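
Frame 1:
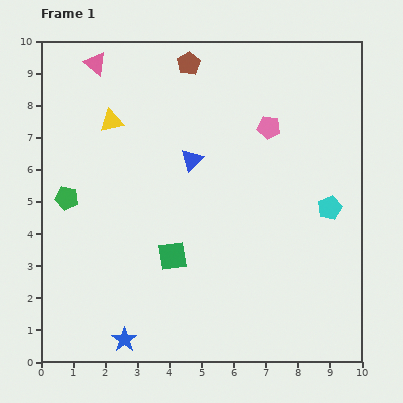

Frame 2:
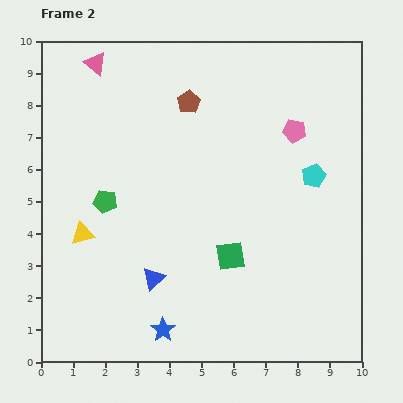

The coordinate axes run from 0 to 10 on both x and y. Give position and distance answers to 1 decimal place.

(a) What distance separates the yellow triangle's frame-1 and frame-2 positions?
3.6

The yellow triangle moved from (2.2, 7.5) to (1.3, 4.0), a distance of √(0.9² + 3.5²) ≈ 3.6.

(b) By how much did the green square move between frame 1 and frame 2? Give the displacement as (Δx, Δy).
(1.8, 0.0)

The green square was at (4.1, 3.3) in frame 1 and (5.9, 3.3) in frame 2.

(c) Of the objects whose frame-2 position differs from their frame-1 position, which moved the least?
the pink pentagon

(moved 0.8)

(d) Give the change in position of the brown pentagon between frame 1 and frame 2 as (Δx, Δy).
(0.0, -1.2)

The brown pentagon was at (4.6, 9.3) in frame 1 and (4.6, 8.1) in frame 2.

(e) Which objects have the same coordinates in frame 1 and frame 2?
the pink triangle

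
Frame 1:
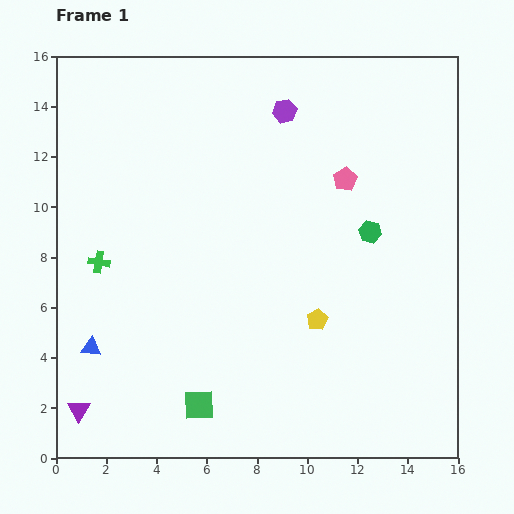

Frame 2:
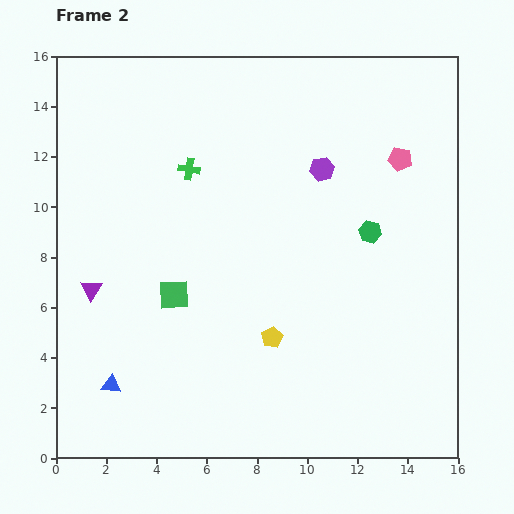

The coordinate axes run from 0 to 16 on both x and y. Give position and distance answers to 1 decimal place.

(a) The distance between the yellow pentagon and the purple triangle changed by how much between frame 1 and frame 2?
-2.8

Distance in frame 1: 10.2. Distance in frame 2: 7.4.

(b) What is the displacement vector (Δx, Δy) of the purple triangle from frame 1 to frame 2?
(0.5, 4.8)

The purple triangle was at (0.9, 1.9) in frame 1 and (1.4, 6.7) in frame 2.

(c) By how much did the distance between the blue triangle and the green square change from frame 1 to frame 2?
-0.5

Distance in frame 1: 4.9. Distance in frame 2: 4.4.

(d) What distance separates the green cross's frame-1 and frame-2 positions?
5.2

The green cross moved from (1.7, 7.8) to (5.3, 11.5), a distance of √(3.6² + 3.7²) ≈ 5.2.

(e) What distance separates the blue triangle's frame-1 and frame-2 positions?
1.7

The blue triangle moved from (1.4, 4.4) to (2.2, 2.9), a distance of √(0.8² + 1.5²) ≈ 1.7.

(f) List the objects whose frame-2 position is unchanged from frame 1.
the green hexagon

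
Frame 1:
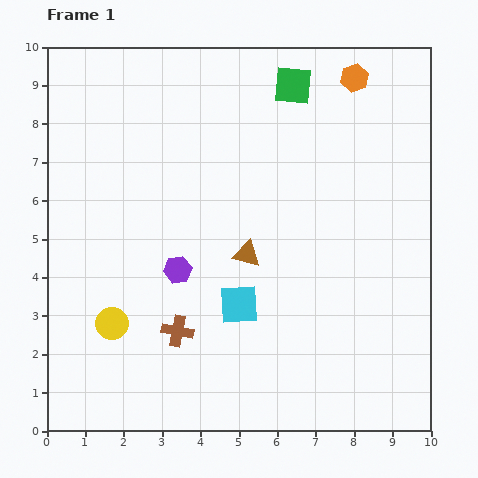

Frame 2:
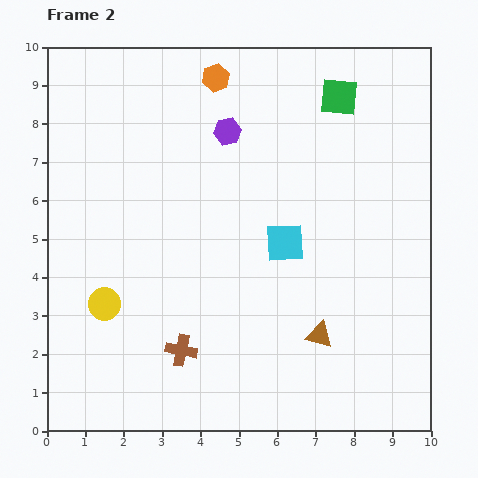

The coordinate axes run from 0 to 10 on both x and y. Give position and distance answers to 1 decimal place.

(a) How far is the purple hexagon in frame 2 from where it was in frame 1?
3.8

The purple hexagon moved from (3.4, 4.2) to (4.7, 7.8), a distance of √(1.3² + 3.6²) ≈ 3.8.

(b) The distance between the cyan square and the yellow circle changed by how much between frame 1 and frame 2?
+1.7

Distance in frame 1: 3.3. Distance in frame 2: 5.0.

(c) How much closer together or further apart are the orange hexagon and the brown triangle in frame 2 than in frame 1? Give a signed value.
+1.8

Distance in frame 1: 5.4. Distance in frame 2: 7.2.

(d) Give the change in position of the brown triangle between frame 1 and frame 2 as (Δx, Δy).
(1.9, -2.1)

The brown triangle was at (5.2, 4.6) in frame 1 and (7.1, 2.5) in frame 2.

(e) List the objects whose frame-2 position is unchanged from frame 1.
none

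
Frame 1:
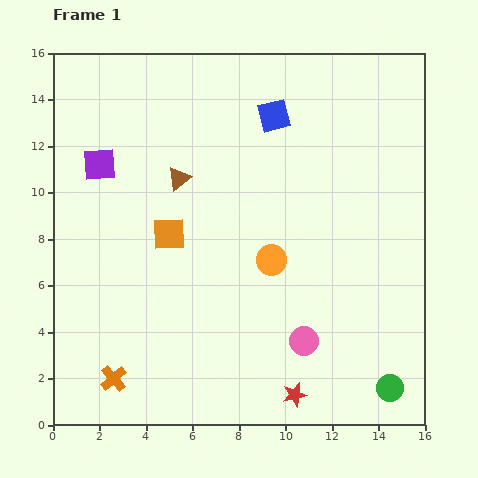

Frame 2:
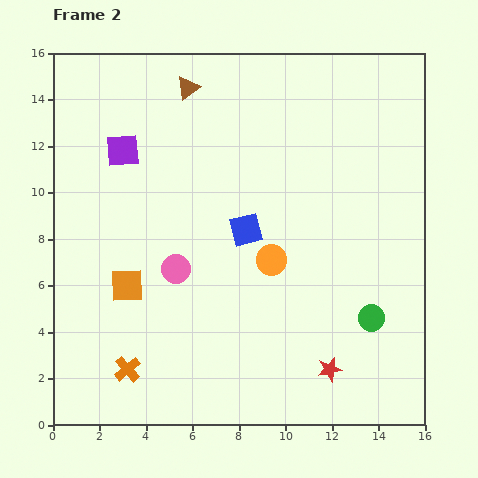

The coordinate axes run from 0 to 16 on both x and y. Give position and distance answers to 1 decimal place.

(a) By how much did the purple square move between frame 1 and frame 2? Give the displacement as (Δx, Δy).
(1.0, 0.6)

The purple square was at (2.0, 11.2) in frame 1 and (3.0, 11.8) in frame 2.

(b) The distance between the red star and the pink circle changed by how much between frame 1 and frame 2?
+5.6

Distance in frame 1: 2.3. Distance in frame 2: 7.9.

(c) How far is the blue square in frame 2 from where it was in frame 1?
5.0

The blue square moved from (9.5, 13.3) to (8.3, 8.4), a distance of √(1.2² + 4.9²) ≈ 5.0.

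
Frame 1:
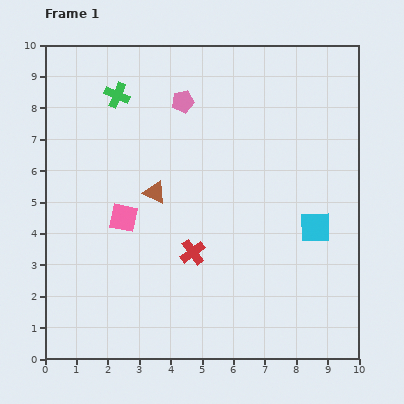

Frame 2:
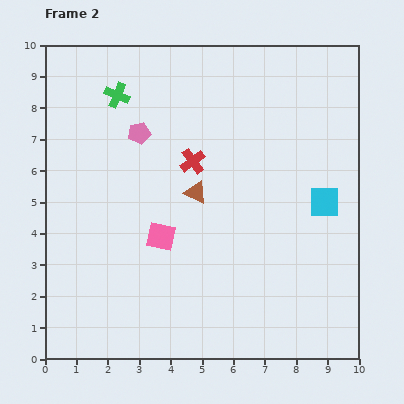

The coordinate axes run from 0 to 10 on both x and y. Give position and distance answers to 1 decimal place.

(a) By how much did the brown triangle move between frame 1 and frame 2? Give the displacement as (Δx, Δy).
(1.3, 0.0)

The brown triangle was at (3.5, 5.3) in frame 1 and (4.8, 5.3) in frame 2.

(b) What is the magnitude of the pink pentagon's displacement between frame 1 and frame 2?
1.7

The pink pentagon moved from (4.4, 8.2) to (3.0, 7.2), a distance of √(1.4² + 1.0²) ≈ 1.7.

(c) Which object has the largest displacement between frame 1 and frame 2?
the red cross

(moved 2.9; next 1.7)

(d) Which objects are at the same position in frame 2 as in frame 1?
the green cross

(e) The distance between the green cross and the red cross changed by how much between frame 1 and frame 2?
-2.3

Distance in frame 1: 5.5. Distance in frame 2: 3.2.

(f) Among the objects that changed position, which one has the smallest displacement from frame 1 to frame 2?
the cyan square

(moved 0.9)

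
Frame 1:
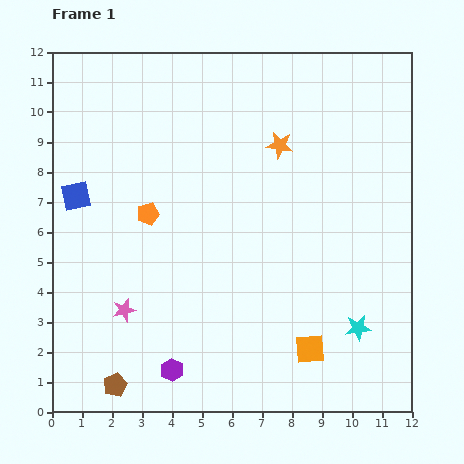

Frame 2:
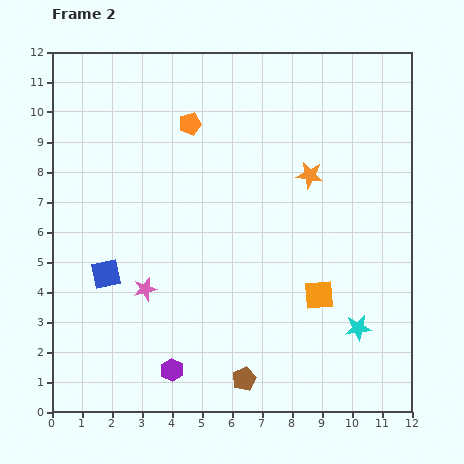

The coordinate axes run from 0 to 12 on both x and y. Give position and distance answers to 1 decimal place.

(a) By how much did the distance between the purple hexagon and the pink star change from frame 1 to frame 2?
+0.2

Distance in frame 1: 2.6. Distance in frame 2: 2.8.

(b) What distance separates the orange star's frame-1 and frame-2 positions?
1.4

The orange star moved from (7.6, 8.9) to (8.6, 7.9), a distance of √(1.0² + 1.0²) ≈ 1.4.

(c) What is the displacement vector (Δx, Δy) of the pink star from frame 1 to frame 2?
(0.7, 0.7)

The pink star was at (2.4, 3.4) in frame 1 and (3.1, 4.1) in frame 2.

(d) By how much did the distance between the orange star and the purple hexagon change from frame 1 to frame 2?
-0.3

Distance in frame 1: 8.3. Distance in frame 2: 8.0.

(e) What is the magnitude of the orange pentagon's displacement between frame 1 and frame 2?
3.3

The orange pentagon moved from (3.2, 6.6) to (4.6, 9.6), a distance of √(1.4² + 3.0²) ≈ 3.3.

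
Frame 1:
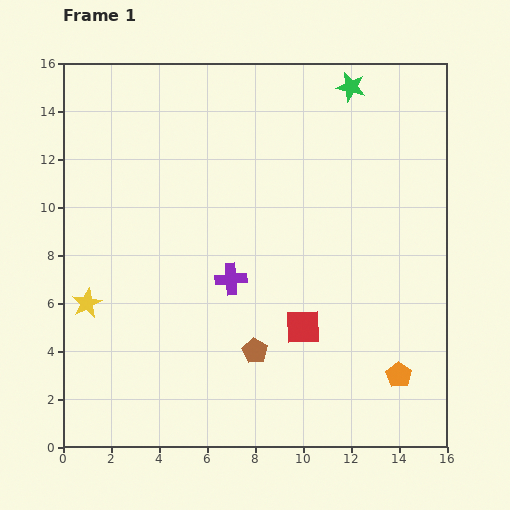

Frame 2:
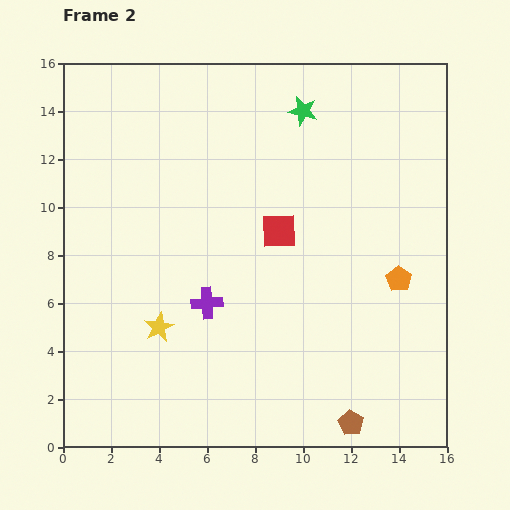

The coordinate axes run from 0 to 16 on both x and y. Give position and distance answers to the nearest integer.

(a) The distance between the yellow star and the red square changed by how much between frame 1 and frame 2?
-3

Distance in frame 1: 9. Distance in frame 2: 6.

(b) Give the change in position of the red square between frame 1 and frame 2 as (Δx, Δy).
(-1, 4)

The red square was at (10, 5) in frame 1 and (9, 9) in frame 2.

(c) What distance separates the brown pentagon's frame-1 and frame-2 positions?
5

The brown pentagon moved from (8, 4) to (12, 1), a distance of √(4² + 3²) ≈ 5.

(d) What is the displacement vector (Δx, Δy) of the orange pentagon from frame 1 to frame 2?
(0, 4)

The orange pentagon was at (14, 3) in frame 1 and (14, 7) in frame 2.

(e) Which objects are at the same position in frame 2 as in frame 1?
none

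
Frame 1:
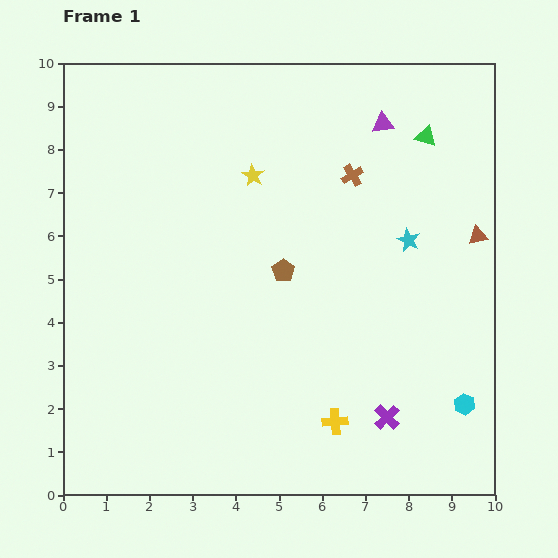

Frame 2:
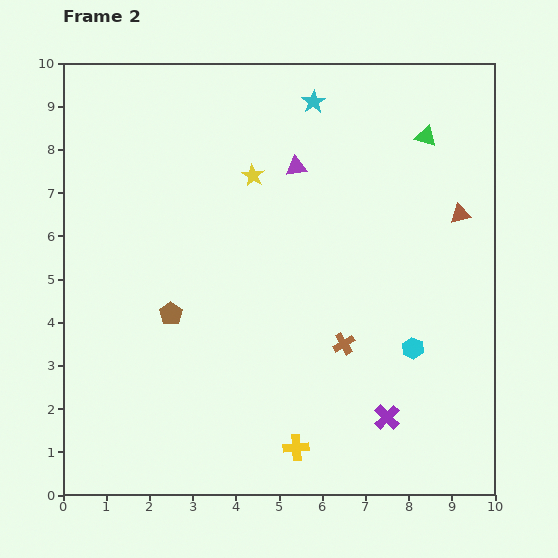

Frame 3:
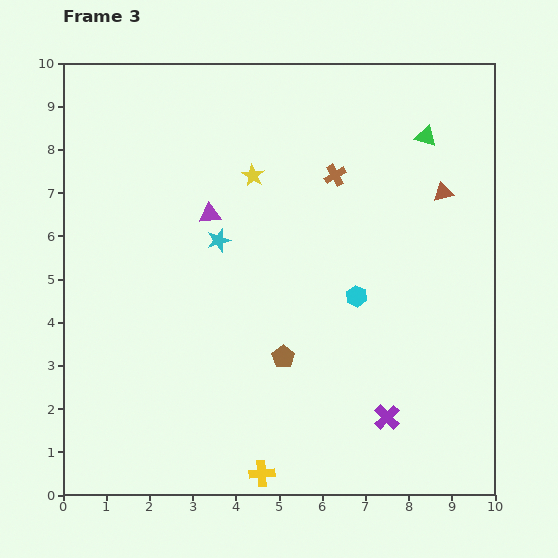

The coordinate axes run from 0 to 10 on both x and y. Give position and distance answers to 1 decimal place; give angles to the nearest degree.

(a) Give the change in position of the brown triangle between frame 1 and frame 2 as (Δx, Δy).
(-0.4, 0.5)

The brown triangle was at (9.6, 6.0) in frame 1 and (9.2, 6.5) in frame 2.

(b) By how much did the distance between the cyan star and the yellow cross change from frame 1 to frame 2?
+3.5

Distance in frame 1: 4.5. Distance in frame 2: 8.0.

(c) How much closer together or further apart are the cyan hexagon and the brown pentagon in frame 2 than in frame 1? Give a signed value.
+0.5

Distance in frame 1: 5.2. Distance in frame 2: 5.7.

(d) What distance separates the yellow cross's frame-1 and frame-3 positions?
2.1

The yellow cross moved from (6.3, 1.7) to (4.6, 0.5), a distance of √(1.7² + 1.2²) ≈ 2.1.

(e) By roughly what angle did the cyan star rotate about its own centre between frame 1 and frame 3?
30° clockwise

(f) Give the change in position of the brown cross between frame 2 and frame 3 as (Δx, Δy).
(-0.2, 3.9)

The brown cross was at (6.5, 3.5) in frame 2 and (6.3, 7.4) in frame 3.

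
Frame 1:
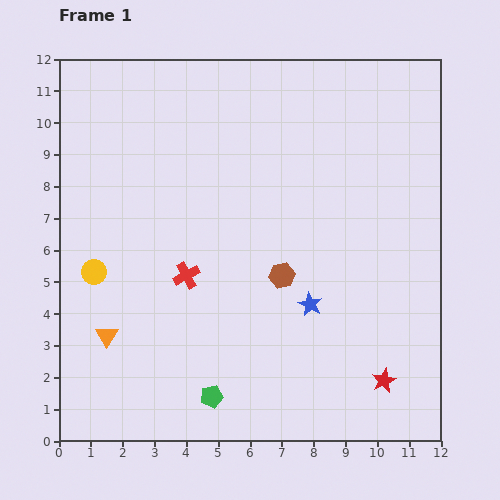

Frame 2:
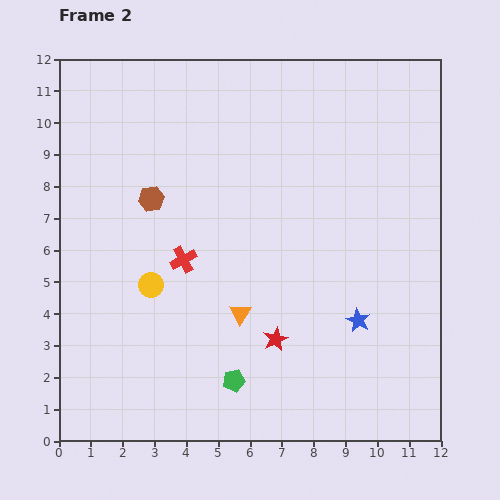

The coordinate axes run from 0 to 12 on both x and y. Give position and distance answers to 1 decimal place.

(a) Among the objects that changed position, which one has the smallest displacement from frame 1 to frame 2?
the red cross

(moved 0.5)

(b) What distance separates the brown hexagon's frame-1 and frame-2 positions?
4.8

The brown hexagon moved from (7.0, 5.2) to (2.9, 7.6), a distance of √(4.1² + 2.4²) ≈ 4.8.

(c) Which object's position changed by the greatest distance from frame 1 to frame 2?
the brown hexagon

(moved 4.8; next 4.3)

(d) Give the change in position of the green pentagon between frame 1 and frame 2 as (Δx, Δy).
(0.7, 0.5)

The green pentagon was at (4.8, 1.4) in frame 1 and (5.5, 1.9) in frame 2.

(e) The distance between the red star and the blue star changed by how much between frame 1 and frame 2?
-0.6

Distance in frame 1: 3.3. Distance in frame 2: 2.7.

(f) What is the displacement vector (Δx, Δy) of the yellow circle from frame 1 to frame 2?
(1.8, -0.4)

The yellow circle was at (1.1, 5.3) in frame 1 and (2.9, 4.9) in frame 2.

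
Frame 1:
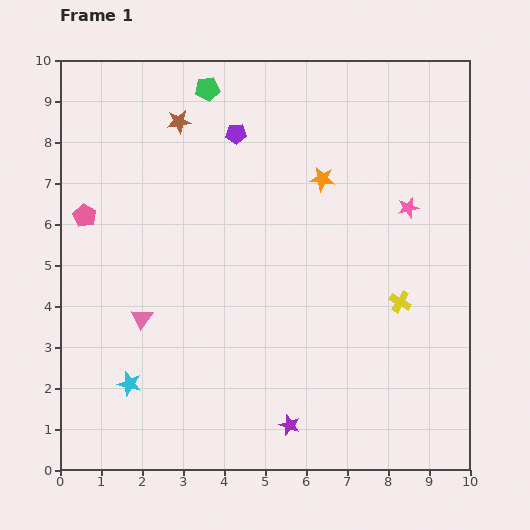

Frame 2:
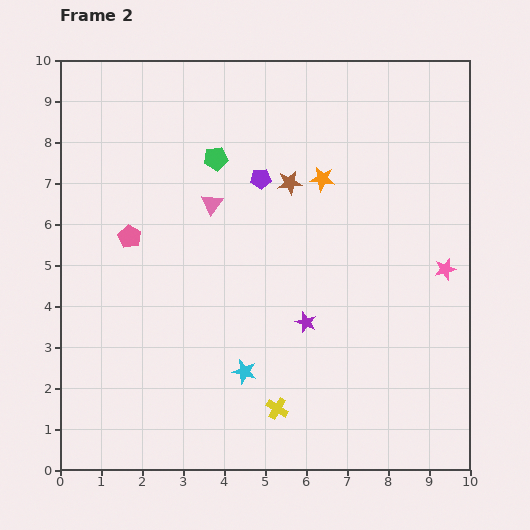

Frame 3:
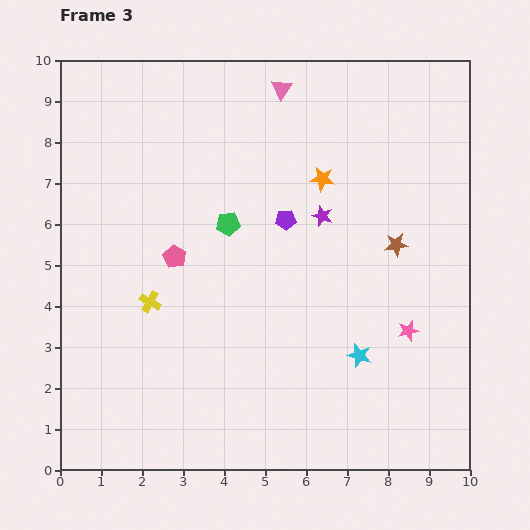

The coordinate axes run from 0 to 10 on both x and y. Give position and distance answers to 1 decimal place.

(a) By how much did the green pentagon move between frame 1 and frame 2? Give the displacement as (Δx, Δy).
(0.2, -1.7)

The green pentagon was at (3.6, 9.3) in frame 1 and (3.8, 7.6) in frame 2.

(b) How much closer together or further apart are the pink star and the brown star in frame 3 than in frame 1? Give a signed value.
-3.9

Distance in frame 1: 6.0. Distance in frame 3: 2.1.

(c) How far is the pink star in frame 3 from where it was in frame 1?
3.0

The pink star moved from (8.5, 6.4) to (8.5, 3.4), a distance of √(0.0² + 3.0²) ≈ 3.0.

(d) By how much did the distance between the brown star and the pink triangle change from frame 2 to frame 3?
+2.7

Distance in frame 2: 2.0. Distance in frame 3: 4.7.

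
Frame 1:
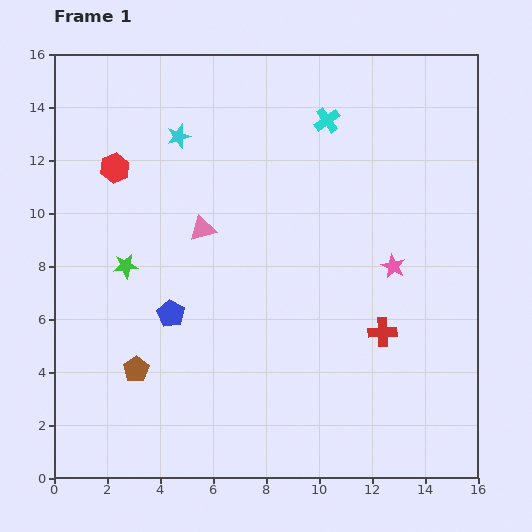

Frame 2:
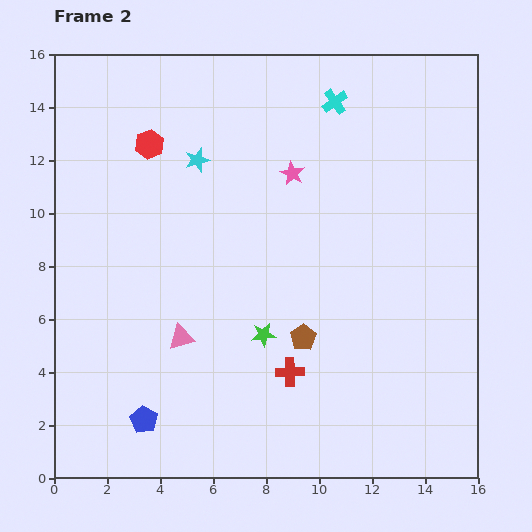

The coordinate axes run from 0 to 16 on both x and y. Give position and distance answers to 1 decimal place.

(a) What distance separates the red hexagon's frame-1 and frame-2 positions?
1.6

The red hexagon moved from (2.3, 11.7) to (3.6, 12.6), a distance of √(1.3² + 0.9²) ≈ 1.6.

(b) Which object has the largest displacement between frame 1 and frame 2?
the brown pentagon

(moved 6.4; next 5.8)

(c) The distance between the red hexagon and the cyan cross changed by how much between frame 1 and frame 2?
-1.0

Distance in frame 1: 8.2. Distance in frame 2: 7.2.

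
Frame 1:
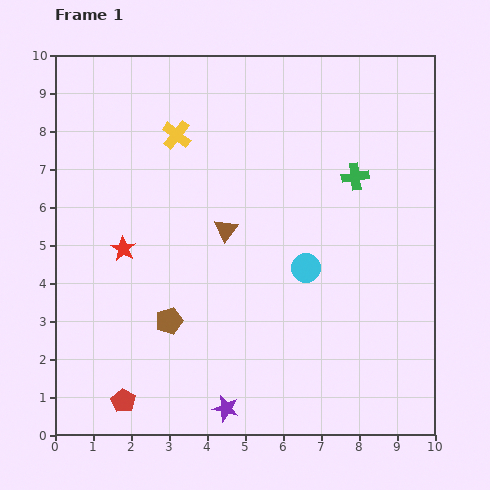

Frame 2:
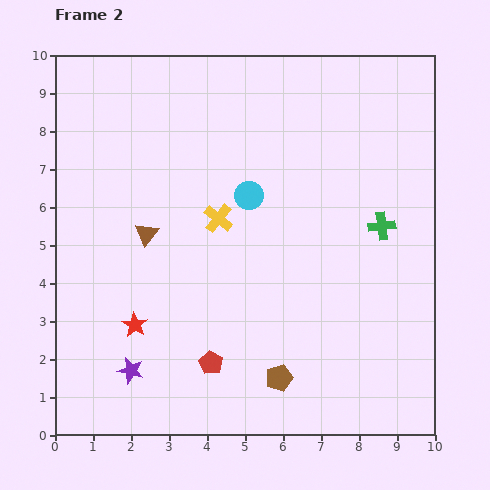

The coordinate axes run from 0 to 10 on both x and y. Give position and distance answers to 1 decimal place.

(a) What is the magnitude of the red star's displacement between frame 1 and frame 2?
2.0

The red star moved from (1.8, 4.9) to (2.1, 2.9), a distance of √(0.3² + 2.0²) ≈ 2.0.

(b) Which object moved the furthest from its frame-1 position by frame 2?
the brown pentagon

(moved 3.3; next 2.7)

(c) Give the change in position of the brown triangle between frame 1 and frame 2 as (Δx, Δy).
(-2.1, -0.1)

The brown triangle was at (4.5, 5.4) in frame 1 and (2.4, 5.3) in frame 2.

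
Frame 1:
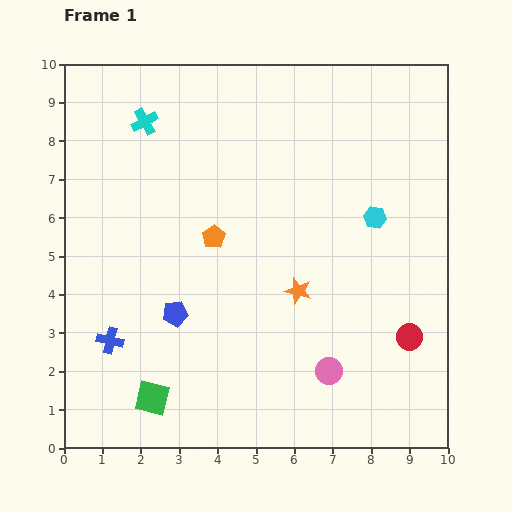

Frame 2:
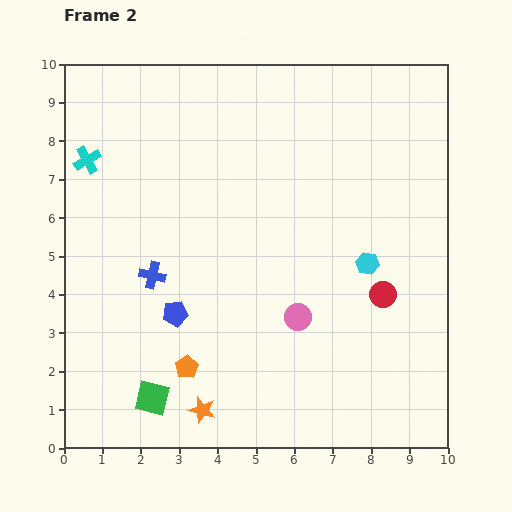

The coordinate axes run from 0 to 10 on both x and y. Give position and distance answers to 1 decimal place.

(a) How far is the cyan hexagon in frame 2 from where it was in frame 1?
1.2

The cyan hexagon moved from (8.1, 6.0) to (7.9, 4.8), a distance of √(0.2² + 1.2²) ≈ 1.2.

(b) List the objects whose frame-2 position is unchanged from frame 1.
the blue pentagon, the green square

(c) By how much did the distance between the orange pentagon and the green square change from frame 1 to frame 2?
-3.3

Distance in frame 1: 4.5. Distance in frame 2: 1.2.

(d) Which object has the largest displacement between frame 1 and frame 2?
the orange star

(moved 4.0; next 3.5)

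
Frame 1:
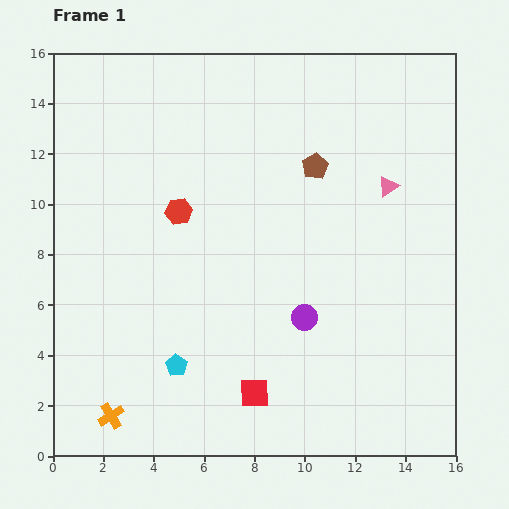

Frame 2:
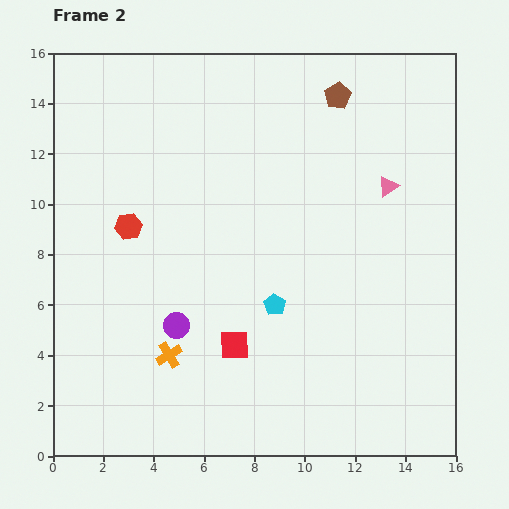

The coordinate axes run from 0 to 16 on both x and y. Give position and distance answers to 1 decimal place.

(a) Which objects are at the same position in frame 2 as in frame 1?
the pink triangle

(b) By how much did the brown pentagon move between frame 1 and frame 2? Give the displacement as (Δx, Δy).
(0.9, 2.8)

The brown pentagon was at (10.4, 11.5) in frame 1 and (11.3, 14.3) in frame 2.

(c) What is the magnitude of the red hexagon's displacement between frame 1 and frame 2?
2.1

The red hexagon moved from (5.0, 9.7) to (3.0, 9.1), a distance of √(2.0² + 0.6²) ≈ 2.1.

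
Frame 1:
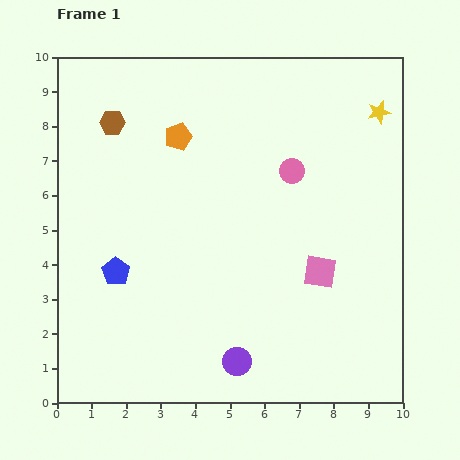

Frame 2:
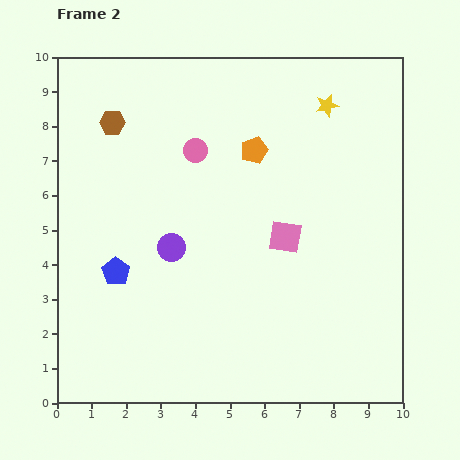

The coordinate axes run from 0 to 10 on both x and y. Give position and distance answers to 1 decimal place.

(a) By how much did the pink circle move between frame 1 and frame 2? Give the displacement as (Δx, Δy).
(-2.8, 0.6)

The pink circle was at (6.8, 6.7) in frame 1 and (4.0, 7.3) in frame 2.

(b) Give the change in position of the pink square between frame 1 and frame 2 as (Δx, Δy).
(-1.0, 1.0)

The pink square was at (7.6, 3.8) in frame 1 and (6.6, 4.8) in frame 2.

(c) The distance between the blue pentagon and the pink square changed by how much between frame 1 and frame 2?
-0.9

Distance in frame 1: 5.9. Distance in frame 2: 5.0.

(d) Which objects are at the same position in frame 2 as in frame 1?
the brown hexagon, the blue pentagon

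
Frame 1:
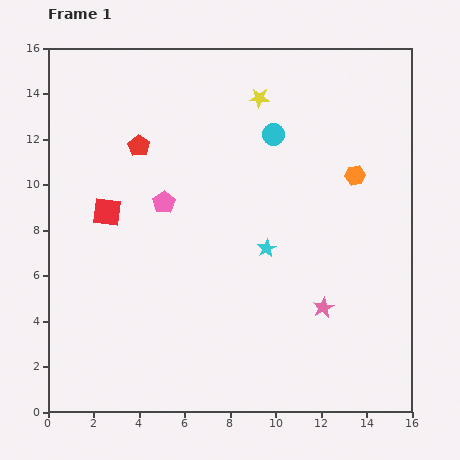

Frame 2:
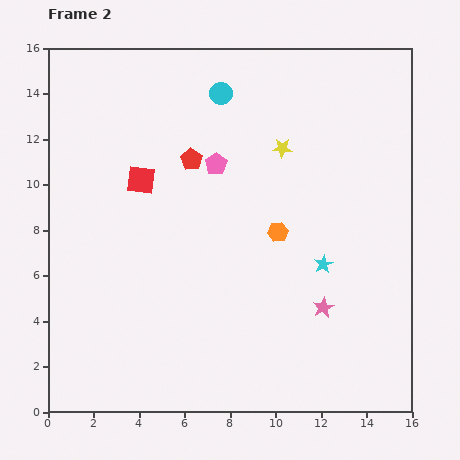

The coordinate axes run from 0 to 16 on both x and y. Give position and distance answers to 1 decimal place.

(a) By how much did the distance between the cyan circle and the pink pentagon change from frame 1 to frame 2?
-2.6

Distance in frame 1: 5.7. Distance in frame 2: 3.1.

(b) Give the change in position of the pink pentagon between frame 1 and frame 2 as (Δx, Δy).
(2.3, 1.7)

The pink pentagon was at (5.1, 9.2) in frame 1 and (7.4, 10.9) in frame 2.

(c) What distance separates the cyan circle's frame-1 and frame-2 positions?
2.9

The cyan circle moved from (9.9, 12.2) to (7.6, 14.0), a distance of √(2.3² + 1.8²) ≈ 2.9.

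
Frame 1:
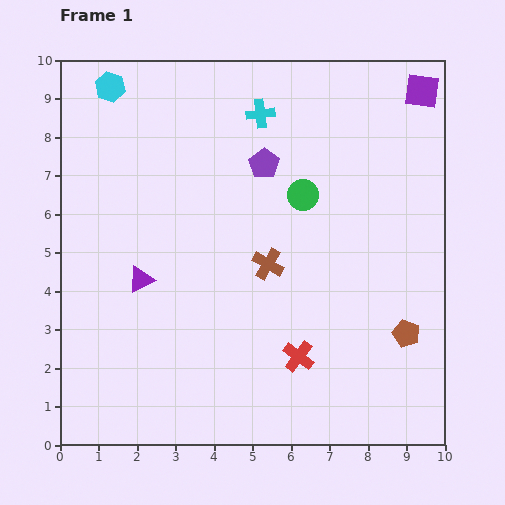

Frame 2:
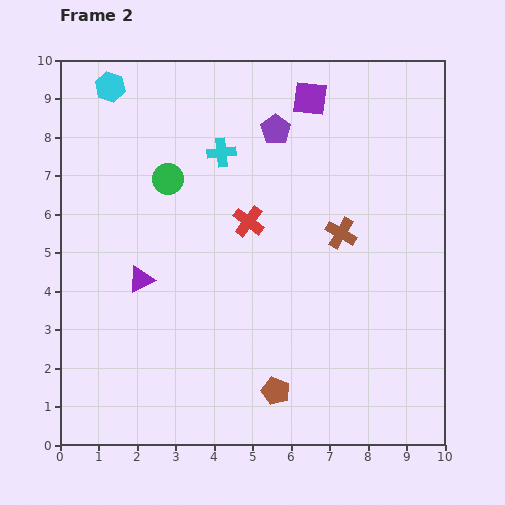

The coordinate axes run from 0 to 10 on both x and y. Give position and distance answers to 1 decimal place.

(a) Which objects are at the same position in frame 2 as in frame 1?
the cyan hexagon, the purple triangle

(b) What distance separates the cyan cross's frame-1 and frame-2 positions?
1.4

The cyan cross moved from (5.2, 8.6) to (4.2, 7.6), a distance of √(1.0² + 1.0²) ≈ 1.4.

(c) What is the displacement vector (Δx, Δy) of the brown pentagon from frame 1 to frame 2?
(-3.4, -1.5)

The brown pentagon was at (9.0, 2.9) in frame 1 and (5.6, 1.4) in frame 2.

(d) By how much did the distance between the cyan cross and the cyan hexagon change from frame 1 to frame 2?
-0.6

Distance in frame 1: 4.0. Distance in frame 2: 3.4.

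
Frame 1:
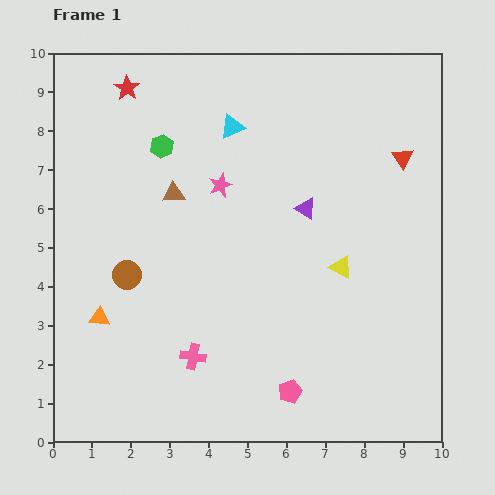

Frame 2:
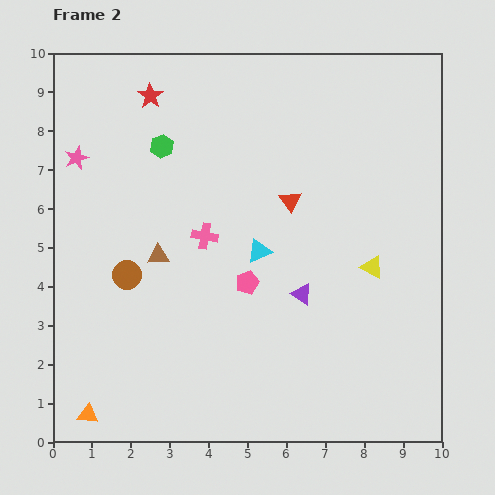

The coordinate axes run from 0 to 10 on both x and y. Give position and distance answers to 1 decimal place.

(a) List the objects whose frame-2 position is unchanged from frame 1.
the green hexagon, the brown circle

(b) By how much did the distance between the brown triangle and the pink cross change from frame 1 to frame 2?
-2.9

Distance in frame 1: 4.2. Distance in frame 2: 1.3.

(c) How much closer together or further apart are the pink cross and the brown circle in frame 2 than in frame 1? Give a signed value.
-0.5

Distance in frame 1: 2.7. Distance in frame 2: 2.2.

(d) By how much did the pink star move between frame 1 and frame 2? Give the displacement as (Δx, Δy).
(-3.7, 0.7)

The pink star was at (4.3, 6.6) in frame 1 and (0.6, 7.3) in frame 2.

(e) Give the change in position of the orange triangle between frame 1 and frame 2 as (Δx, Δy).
(-0.3, -2.5)

The orange triangle was at (1.2, 3.2) in frame 1 and (0.9, 0.7) in frame 2.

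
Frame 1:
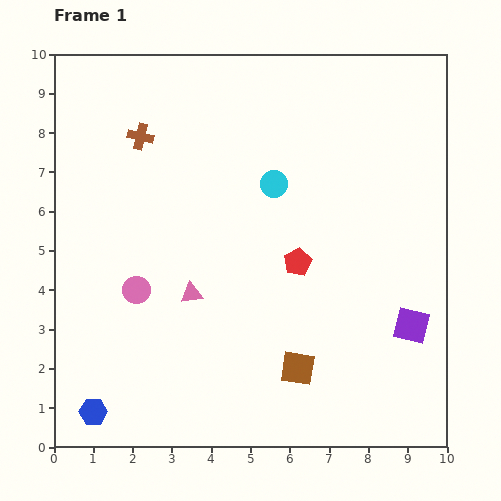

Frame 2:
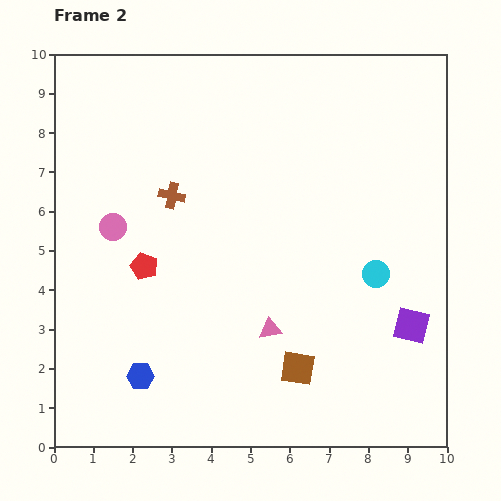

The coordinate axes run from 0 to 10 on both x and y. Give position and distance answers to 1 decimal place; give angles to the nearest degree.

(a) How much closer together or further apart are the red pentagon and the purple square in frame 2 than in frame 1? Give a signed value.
+3.7

Distance in frame 1: 3.3. Distance in frame 2: 7.0.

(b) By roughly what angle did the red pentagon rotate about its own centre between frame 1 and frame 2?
22° counter-clockwise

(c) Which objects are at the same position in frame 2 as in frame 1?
the purple square, the brown square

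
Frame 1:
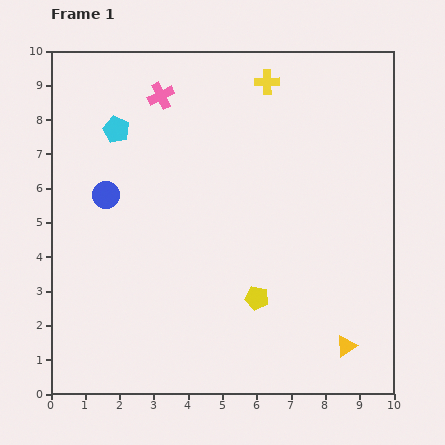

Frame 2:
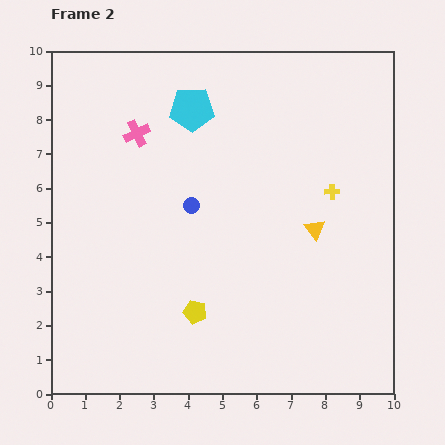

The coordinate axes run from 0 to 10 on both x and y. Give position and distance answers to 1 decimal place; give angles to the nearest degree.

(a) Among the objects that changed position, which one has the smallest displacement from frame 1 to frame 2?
the pink cross

(moved 1.3)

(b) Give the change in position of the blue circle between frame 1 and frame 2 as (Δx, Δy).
(2.5, -0.3)

The blue circle was at (1.6, 5.8) in frame 1 and (4.1, 5.5) in frame 2.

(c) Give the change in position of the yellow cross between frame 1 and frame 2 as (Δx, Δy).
(1.9, -3.2)

The yellow cross was at (6.3, 9.1) in frame 1 and (8.2, 5.9) in frame 2.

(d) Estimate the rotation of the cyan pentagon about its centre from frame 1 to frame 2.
26° counter-clockwise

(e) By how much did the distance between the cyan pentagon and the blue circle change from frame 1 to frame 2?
+0.9

Distance in frame 1: 1.9. Distance in frame 2: 2.8.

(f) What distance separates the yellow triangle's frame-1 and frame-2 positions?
3.5

The yellow triangle moved from (8.6, 1.4) to (7.7, 4.8), a distance of √(0.9² + 3.4²) ≈ 3.5.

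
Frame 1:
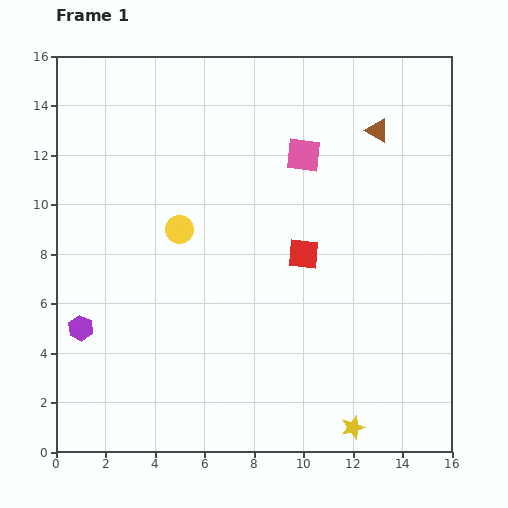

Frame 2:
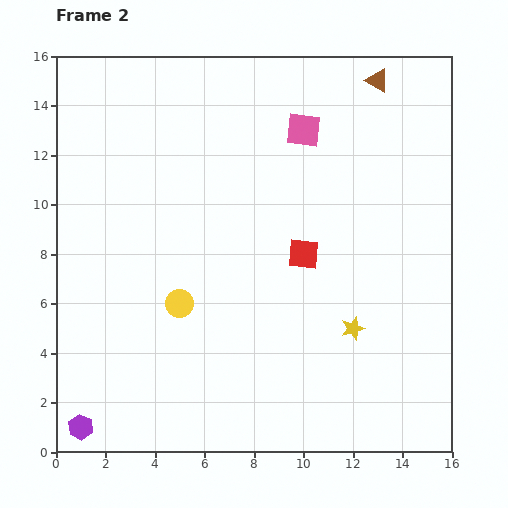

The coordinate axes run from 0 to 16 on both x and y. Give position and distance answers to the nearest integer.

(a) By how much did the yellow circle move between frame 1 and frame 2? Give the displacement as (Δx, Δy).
(0, -3)

The yellow circle was at (5, 9) in frame 1 and (5, 6) in frame 2.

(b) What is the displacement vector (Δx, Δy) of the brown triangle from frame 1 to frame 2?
(0, 2)

The brown triangle was at (13, 13) in frame 1 and (13, 15) in frame 2.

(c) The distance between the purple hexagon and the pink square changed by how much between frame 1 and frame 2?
+4

Distance in frame 1: 11. Distance in frame 2: 15.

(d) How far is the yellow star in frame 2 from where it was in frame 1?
4

The yellow star moved from (12, 1) to (12, 5), a distance of √(0² + 4²) ≈ 4.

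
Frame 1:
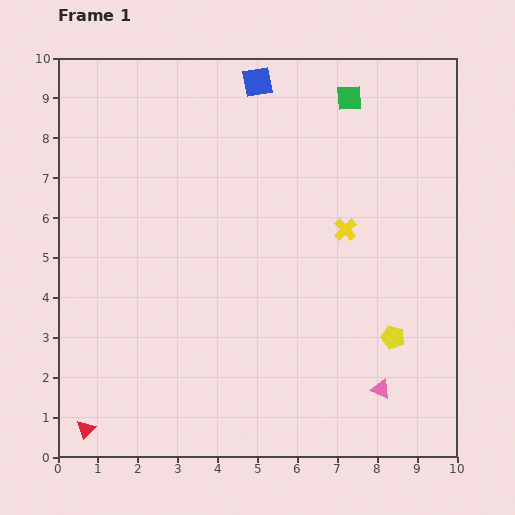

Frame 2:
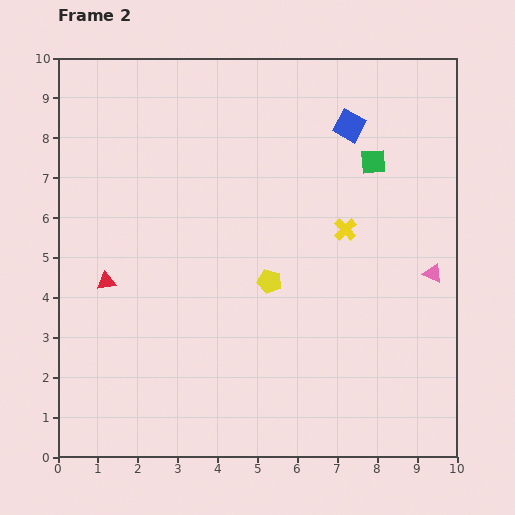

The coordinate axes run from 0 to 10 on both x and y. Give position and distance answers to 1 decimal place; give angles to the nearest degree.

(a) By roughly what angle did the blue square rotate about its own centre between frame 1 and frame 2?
39° clockwise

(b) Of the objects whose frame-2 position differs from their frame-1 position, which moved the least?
the green square

(moved 1.7)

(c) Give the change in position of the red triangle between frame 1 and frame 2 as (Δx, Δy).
(0.5, 3.7)

The red triangle was at (0.7, 0.7) in frame 1 and (1.2, 4.4) in frame 2.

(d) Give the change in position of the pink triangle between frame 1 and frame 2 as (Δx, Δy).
(1.3, 2.9)

The pink triangle was at (8.1, 1.7) in frame 1 and (9.4, 4.6) in frame 2.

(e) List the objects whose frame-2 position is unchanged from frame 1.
the yellow cross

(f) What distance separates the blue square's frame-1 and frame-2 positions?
2.5

The blue square moved from (5.0, 9.4) to (7.3, 8.3), a distance of √(2.3² + 1.1²) ≈ 2.5.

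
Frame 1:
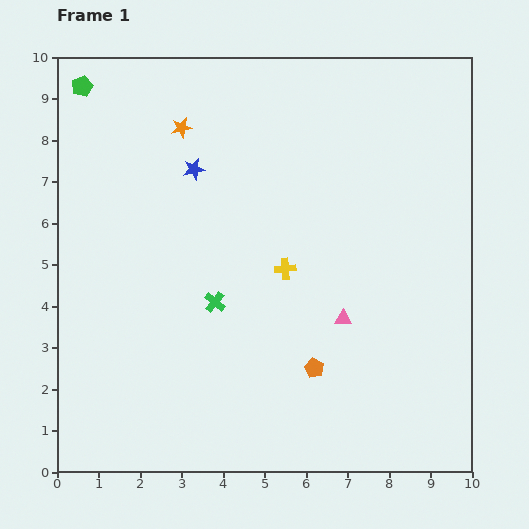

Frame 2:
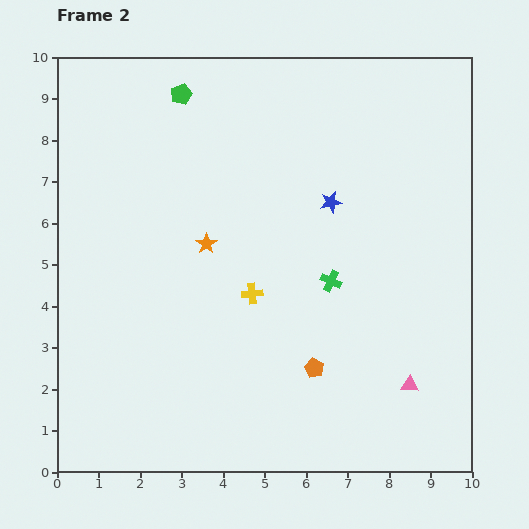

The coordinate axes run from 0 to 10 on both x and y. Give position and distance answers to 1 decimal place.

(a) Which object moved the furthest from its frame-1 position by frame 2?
the blue star

(moved 3.4; next 2.9)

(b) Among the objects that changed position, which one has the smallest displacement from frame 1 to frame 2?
the yellow cross

(moved 1.0)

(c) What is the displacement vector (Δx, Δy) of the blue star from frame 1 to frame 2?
(3.3, -0.8)

The blue star was at (3.3, 7.3) in frame 1 and (6.6, 6.5) in frame 2.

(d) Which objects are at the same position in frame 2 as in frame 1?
the orange pentagon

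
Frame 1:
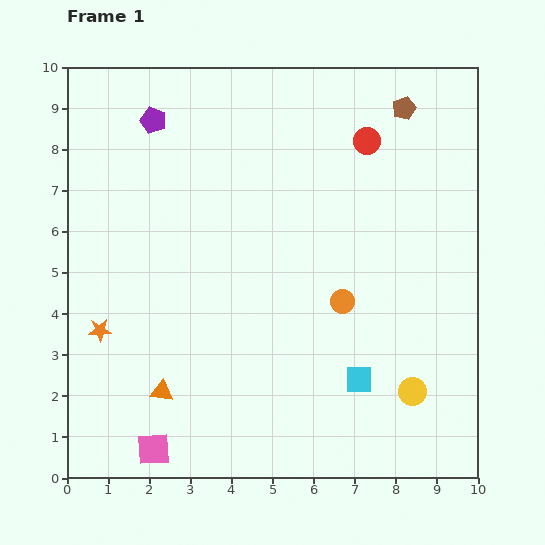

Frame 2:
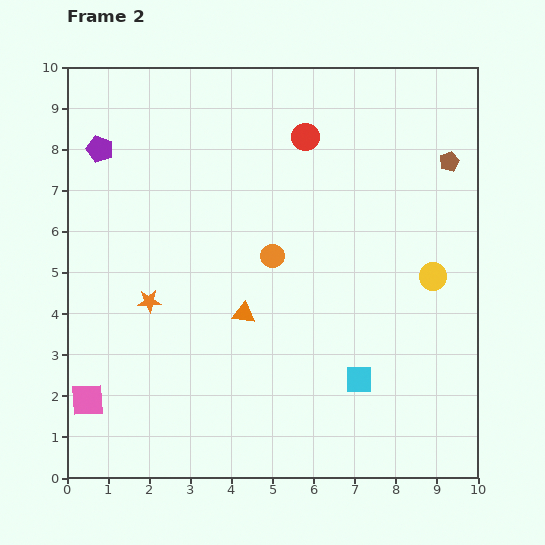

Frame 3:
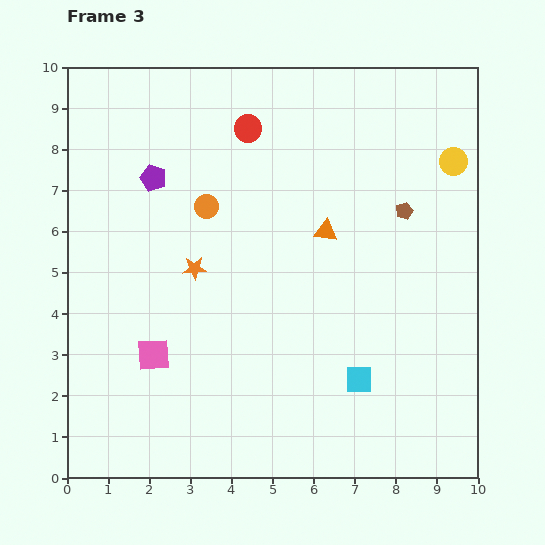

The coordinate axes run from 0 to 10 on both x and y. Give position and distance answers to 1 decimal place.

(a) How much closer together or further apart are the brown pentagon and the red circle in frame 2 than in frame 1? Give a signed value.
+2.4

Distance in frame 1: 1.2. Distance in frame 2: 3.6.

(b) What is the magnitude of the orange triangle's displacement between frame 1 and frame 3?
5.6

The orange triangle moved from (2.3, 2.1) to (6.3, 6.0), a distance of √(4.0² + 3.9²) ≈ 5.6.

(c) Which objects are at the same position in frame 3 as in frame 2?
the cyan square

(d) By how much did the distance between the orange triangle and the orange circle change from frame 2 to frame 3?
+1.4

Distance in frame 2: 1.6. Distance in frame 3: 3.0.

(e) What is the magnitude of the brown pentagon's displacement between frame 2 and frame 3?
1.6

The brown pentagon moved from (9.3, 7.7) to (8.2, 6.5), a distance of √(1.1² + 1.2²) ≈ 1.6.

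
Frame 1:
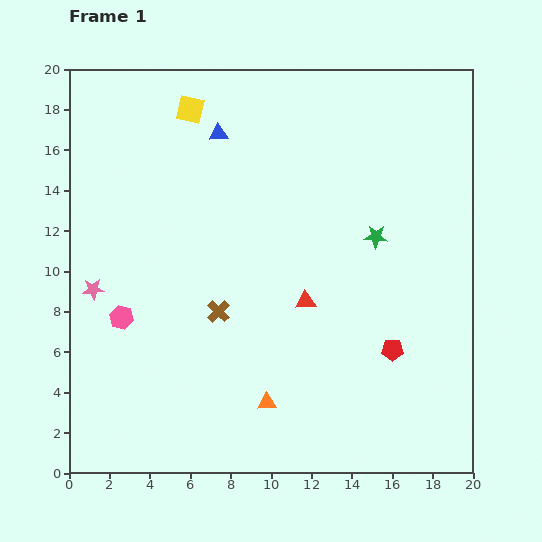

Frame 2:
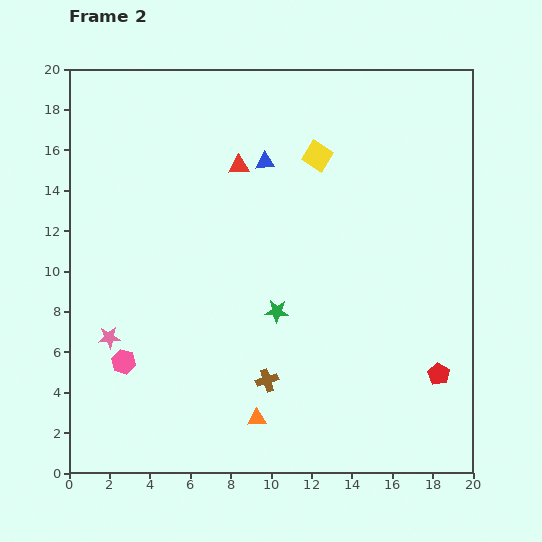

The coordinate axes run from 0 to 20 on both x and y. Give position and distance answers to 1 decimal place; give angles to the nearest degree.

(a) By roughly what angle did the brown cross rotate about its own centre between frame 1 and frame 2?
28° clockwise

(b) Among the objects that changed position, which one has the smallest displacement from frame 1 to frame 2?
the orange triangle

(moved 0.9)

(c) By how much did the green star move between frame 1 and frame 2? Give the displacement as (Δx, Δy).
(-4.9, -3.7)

The green star was at (15.2, 11.7) in frame 1 and (10.3, 8.0) in frame 2.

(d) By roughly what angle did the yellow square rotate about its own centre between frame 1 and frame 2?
19° clockwise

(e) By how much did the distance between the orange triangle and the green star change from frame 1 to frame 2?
-4.4

Distance in frame 1: 9.8. Distance in frame 2: 5.4.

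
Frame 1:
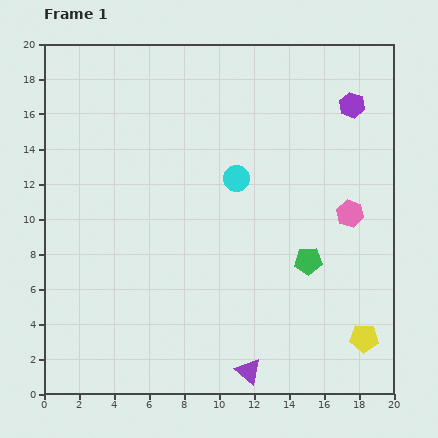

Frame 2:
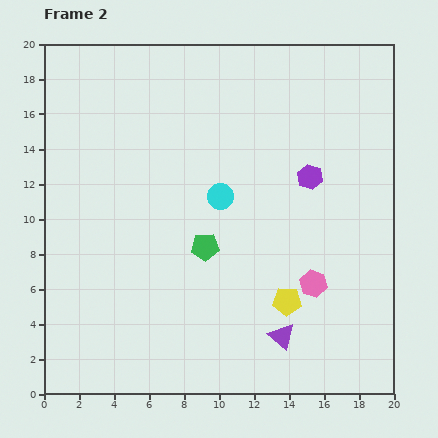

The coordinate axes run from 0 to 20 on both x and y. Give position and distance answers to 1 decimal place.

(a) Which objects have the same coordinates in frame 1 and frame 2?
none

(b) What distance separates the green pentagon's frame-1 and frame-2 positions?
6.0

The green pentagon moved from (15.1, 7.6) to (9.2, 8.4), a distance of √(5.9² + 0.8²) ≈ 6.0.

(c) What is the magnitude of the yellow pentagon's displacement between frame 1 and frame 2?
4.9

The yellow pentagon moved from (18.3, 3.2) to (13.9, 5.3), a distance of √(4.4² + 2.1²) ≈ 4.9.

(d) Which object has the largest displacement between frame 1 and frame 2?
the green pentagon

(moved 6.0; next 4.9)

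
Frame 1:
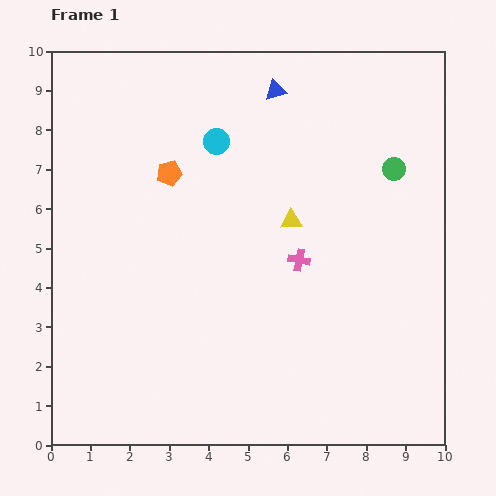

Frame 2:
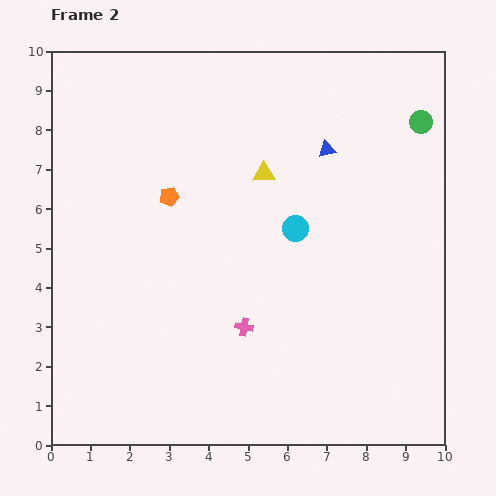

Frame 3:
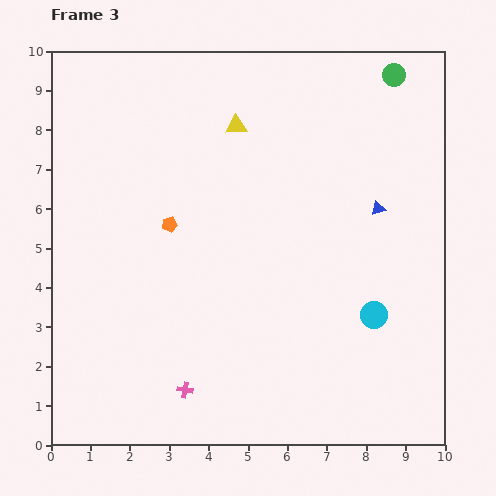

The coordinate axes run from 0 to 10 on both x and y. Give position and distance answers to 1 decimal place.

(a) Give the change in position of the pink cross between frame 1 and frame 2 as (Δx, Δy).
(-1.4, -1.7)

The pink cross was at (6.3, 4.7) in frame 1 and (4.9, 3.0) in frame 2.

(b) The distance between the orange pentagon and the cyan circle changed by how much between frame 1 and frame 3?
+4.3

Distance in frame 1: 1.4. Distance in frame 3: 5.7.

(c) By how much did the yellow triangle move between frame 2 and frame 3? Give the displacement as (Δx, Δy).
(-0.7, 1.2)

The yellow triangle was at (5.4, 6.9) in frame 2 and (4.7, 8.1) in frame 3.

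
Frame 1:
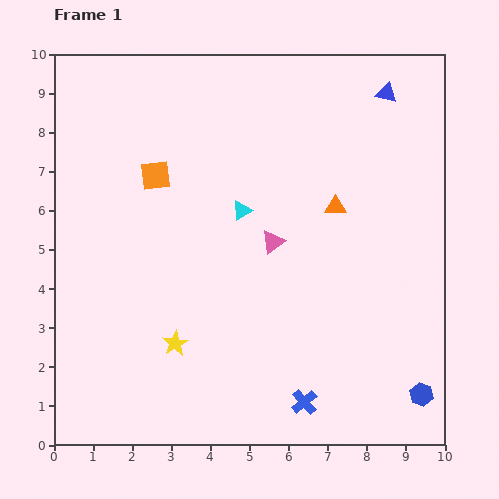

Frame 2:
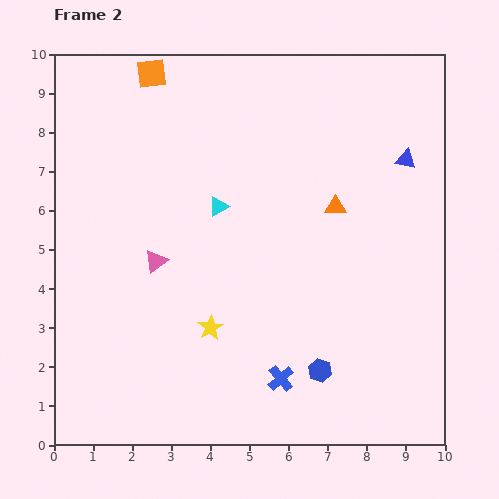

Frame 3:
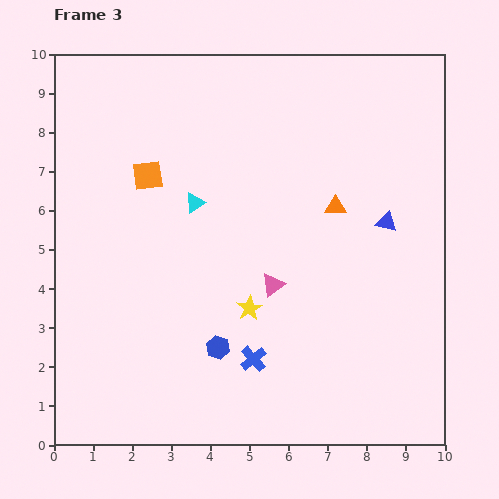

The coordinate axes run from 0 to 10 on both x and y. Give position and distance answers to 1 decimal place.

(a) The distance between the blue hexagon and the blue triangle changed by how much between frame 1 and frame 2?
-2.0

Distance in frame 1: 7.8. Distance in frame 2: 5.8.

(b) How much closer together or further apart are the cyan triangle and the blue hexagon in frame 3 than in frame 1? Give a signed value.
-2.9

Distance in frame 1: 6.6. Distance in frame 3: 3.7.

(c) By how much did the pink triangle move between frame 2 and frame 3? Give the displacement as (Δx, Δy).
(3.0, -0.6)

The pink triangle was at (2.6, 4.7) in frame 2 and (5.6, 4.1) in frame 3.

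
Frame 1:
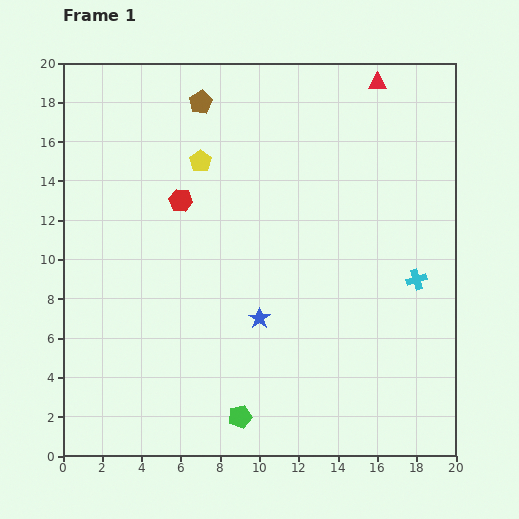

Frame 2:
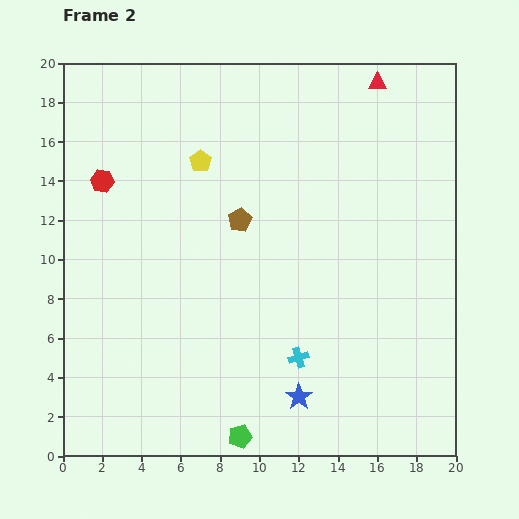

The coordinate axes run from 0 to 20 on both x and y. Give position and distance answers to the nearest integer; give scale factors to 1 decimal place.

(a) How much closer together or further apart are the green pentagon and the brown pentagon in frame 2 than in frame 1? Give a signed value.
-5

Distance in frame 1: 16. Distance in frame 2: 11.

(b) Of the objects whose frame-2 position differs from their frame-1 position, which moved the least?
the green pentagon

(moved 1)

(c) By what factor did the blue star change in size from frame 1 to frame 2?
1.3×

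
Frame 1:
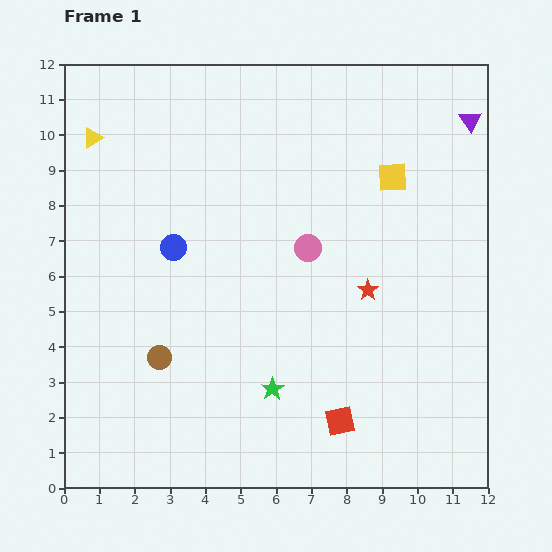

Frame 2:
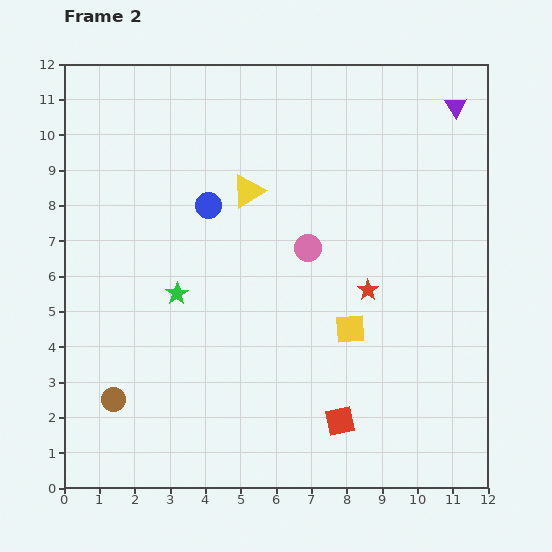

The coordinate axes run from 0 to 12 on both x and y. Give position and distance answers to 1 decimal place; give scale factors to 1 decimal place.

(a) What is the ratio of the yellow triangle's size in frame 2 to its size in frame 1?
1.7×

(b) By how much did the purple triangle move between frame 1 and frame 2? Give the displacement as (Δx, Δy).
(-0.4, 0.4)

The purple triangle was at (11.5, 10.4) in frame 1 and (11.1, 10.8) in frame 2.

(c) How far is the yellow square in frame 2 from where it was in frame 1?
4.5

The yellow square moved from (9.3, 8.8) to (8.1, 4.5), a distance of √(1.2² + 4.3²) ≈ 4.5.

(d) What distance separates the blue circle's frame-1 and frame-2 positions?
1.6

The blue circle moved from (3.1, 6.8) to (4.1, 8.0), a distance of √(1.0² + 1.2²) ≈ 1.6.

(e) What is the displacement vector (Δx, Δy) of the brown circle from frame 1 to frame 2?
(-1.3, -1.2)

The brown circle was at (2.7, 3.7) in frame 1 and (1.4, 2.5) in frame 2.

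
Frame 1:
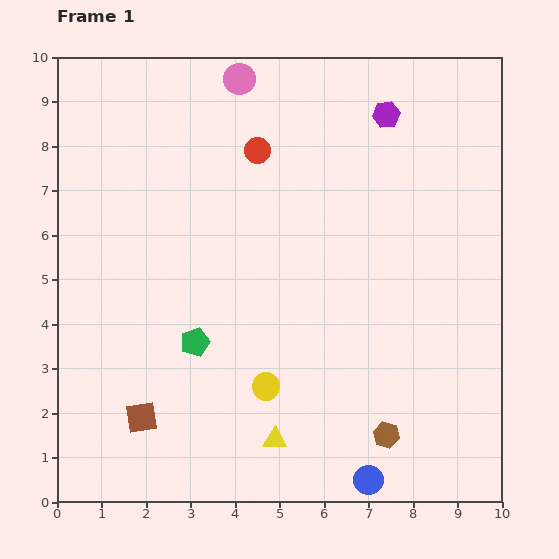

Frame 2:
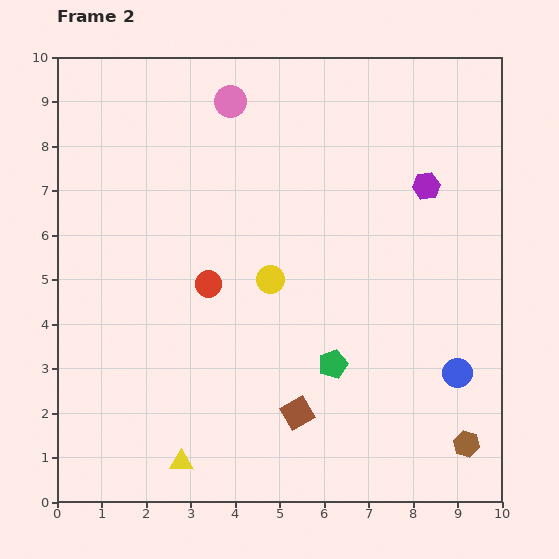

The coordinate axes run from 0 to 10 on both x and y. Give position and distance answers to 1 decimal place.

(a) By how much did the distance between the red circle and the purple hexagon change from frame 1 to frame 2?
+2.4

Distance in frame 1: 3.0. Distance in frame 2: 5.4.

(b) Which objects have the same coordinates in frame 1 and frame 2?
none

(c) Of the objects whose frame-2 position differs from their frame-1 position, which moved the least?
the pink circle

(moved 0.5)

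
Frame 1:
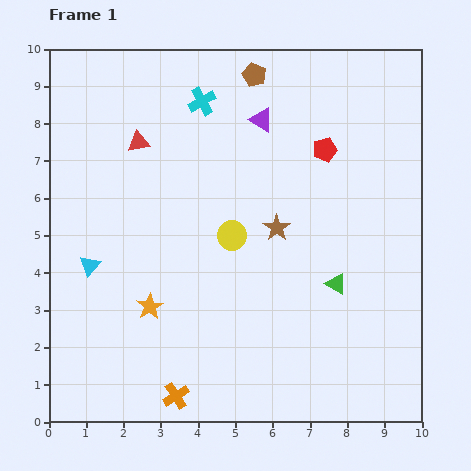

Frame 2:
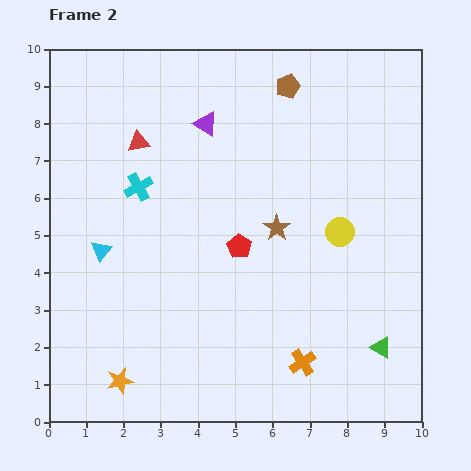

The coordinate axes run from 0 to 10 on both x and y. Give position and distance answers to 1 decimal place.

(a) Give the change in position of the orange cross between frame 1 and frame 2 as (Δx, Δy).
(3.4, 0.9)

The orange cross was at (3.4, 0.7) in frame 1 and (6.8, 1.6) in frame 2.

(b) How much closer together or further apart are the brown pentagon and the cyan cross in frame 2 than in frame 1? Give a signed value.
+3.2

Distance in frame 1: 1.6. Distance in frame 2: 4.8.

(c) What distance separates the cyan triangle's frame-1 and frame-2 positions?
0.5

The cyan triangle moved from (1.1, 4.2) to (1.4, 4.6), a distance of √(0.3² + 0.4²) ≈ 0.5.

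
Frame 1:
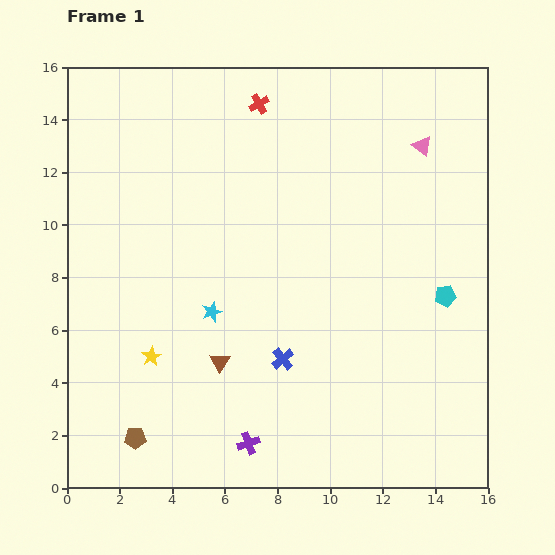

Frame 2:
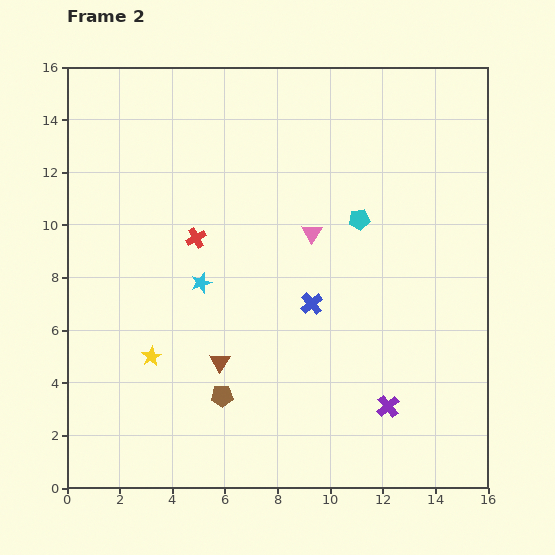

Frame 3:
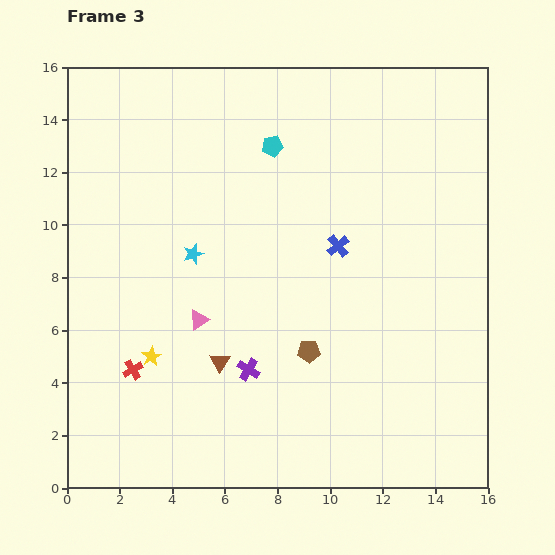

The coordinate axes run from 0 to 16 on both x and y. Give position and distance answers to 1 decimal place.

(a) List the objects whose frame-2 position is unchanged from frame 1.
the yellow star, the brown triangle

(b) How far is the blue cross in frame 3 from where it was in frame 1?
4.8

The blue cross moved from (8.2, 4.9) to (10.3, 9.2), a distance of √(2.1² + 4.3²) ≈ 4.8.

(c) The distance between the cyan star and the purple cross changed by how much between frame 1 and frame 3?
-0.3

Distance in frame 1: 5.2. Distance in frame 3: 4.9.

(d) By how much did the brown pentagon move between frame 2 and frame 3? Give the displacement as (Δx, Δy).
(3.3, 1.7)

The brown pentagon was at (5.9, 3.5) in frame 2 and (9.2, 5.2) in frame 3.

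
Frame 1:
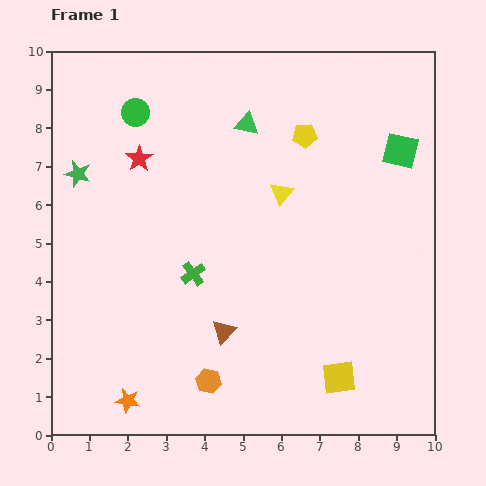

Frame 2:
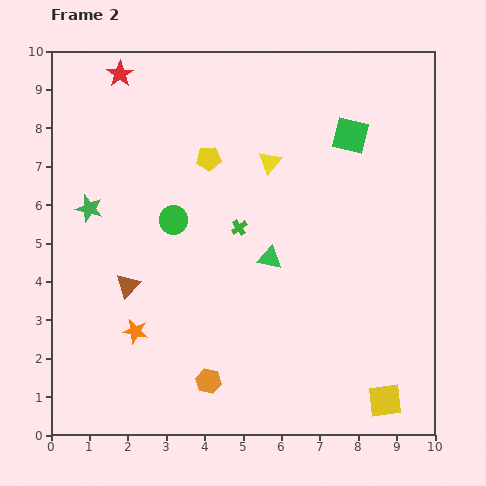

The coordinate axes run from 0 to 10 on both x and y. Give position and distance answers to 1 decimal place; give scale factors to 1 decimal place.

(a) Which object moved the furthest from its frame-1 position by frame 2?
the green triangle

(moved 3.6; next 3.0)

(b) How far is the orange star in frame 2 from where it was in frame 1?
1.8

The orange star moved from (2.0, 0.9) to (2.2, 2.7), a distance of √(0.2² + 1.8²) ≈ 1.8.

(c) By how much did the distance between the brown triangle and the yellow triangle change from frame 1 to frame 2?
+1.0

Distance in frame 1: 3.9. Distance in frame 2: 4.9.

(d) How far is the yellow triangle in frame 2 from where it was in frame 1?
0.9

The yellow triangle moved from (6.0, 6.3) to (5.7, 7.1), a distance of √(0.3² + 0.8²) ≈ 0.9.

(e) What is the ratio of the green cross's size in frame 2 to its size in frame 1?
0.6×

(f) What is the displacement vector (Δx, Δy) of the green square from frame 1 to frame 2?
(-1.3, 0.4)

The green square was at (9.1, 7.4) in frame 1 and (7.8, 7.8) in frame 2.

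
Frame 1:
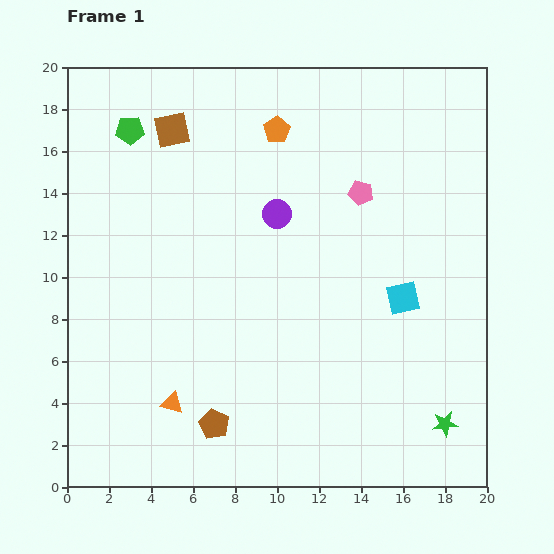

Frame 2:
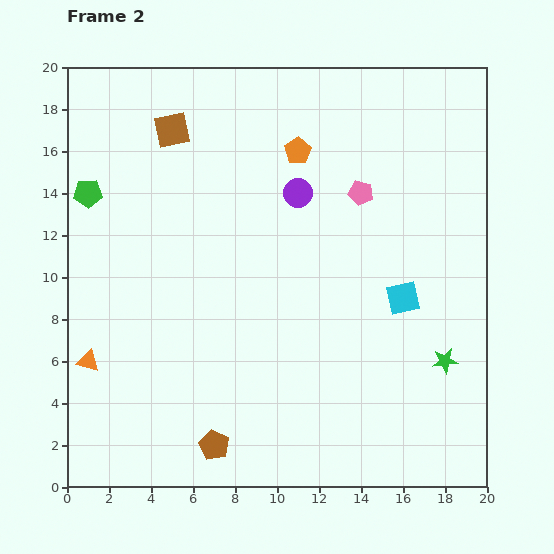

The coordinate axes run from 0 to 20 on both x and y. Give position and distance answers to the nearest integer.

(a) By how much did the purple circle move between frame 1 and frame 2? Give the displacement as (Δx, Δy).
(1, 1)

The purple circle was at (10, 13) in frame 1 and (11, 14) in frame 2.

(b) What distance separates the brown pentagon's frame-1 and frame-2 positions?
1

The brown pentagon moved from (7, 3) to (7, 2), a distance of √(0² + 1²) ≈ 1.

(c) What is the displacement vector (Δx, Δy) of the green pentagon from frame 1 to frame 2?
(-2, -3)

The green pentagon was at (3, 17) in frame 1 and (1, 14) in frame 2.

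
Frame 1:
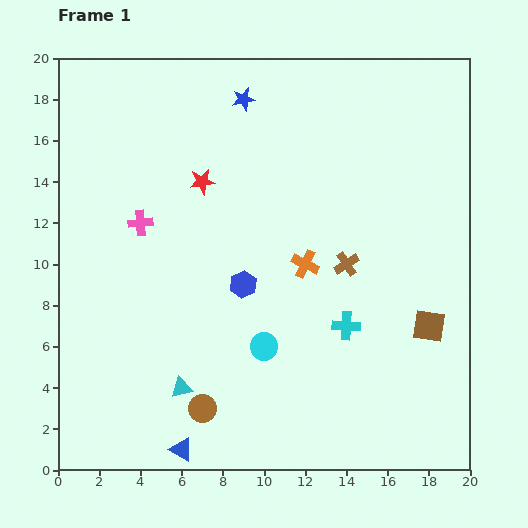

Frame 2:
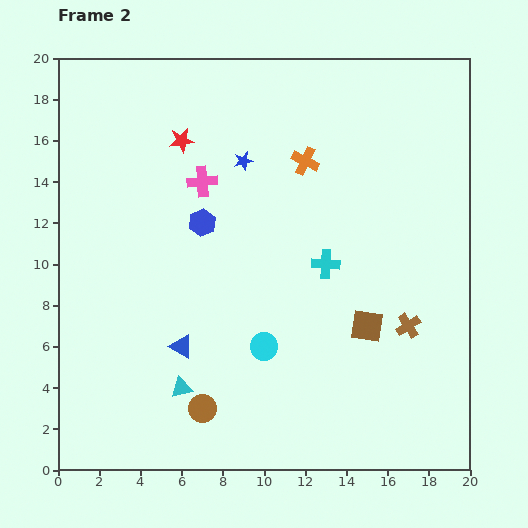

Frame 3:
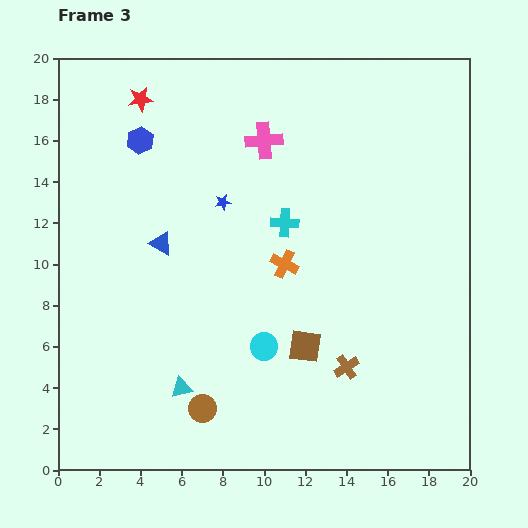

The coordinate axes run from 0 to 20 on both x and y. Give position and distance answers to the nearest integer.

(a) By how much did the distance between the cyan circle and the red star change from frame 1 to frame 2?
+2

Distance in frame 1: 9. Distance in frame 2: 11.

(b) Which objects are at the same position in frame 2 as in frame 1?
the cyan circle, the cyan triangle, the brown circle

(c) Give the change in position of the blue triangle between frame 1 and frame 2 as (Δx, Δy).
(0, 5)

The blue triangle was at (6, 1) in frame 1 and (6, 6) in frame 2.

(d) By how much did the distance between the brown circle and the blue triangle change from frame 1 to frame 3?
+6

Distance in frame 1: 2. Distance in frame 3: 8.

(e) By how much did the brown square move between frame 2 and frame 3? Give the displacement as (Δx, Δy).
(-3, -1)

The brown square was at (15, 7) in frame 2 and (12, 6) in frame 3.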